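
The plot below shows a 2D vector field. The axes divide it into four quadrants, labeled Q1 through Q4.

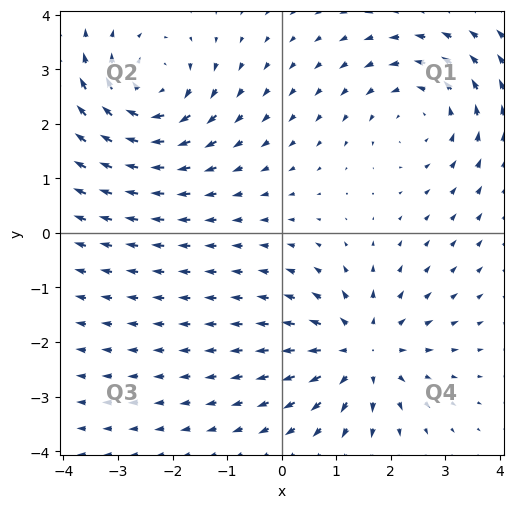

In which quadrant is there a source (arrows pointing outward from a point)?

Q4

The source sits at approximately (1.5, -2.2), which lies in quadrant Q4. The divergence there is about +5, positive as expected for a source.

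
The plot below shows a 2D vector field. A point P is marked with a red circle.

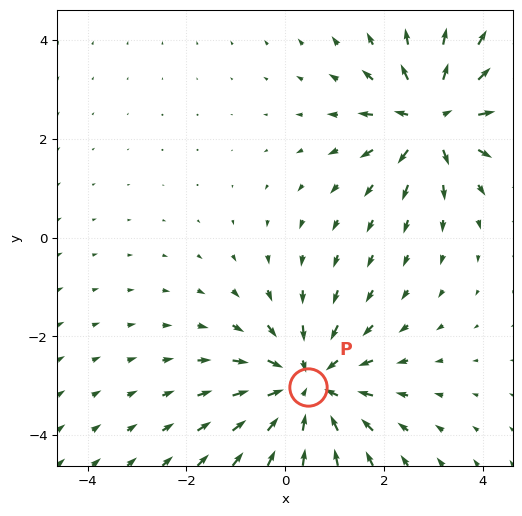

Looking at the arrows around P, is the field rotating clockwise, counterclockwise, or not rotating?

not rotating

Near P at (0.5, -3.0) the arrows show no circulation. The curl there is ≈0.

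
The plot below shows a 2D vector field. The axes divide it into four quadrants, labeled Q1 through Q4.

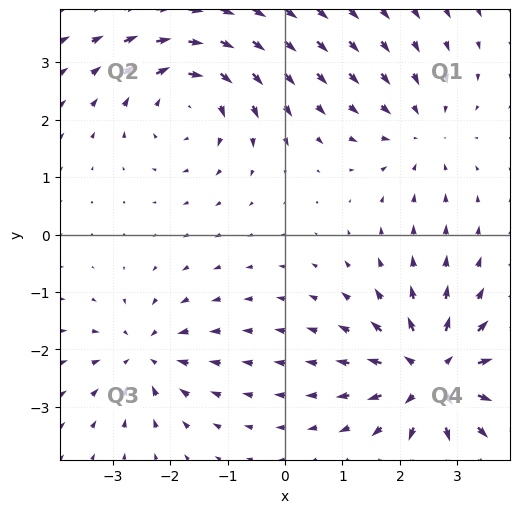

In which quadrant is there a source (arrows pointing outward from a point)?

The source sits at approximately (2.6, -2.5), which lies in quadrant Q4. The divergence there is about +6, positive as expected for a source.

Q4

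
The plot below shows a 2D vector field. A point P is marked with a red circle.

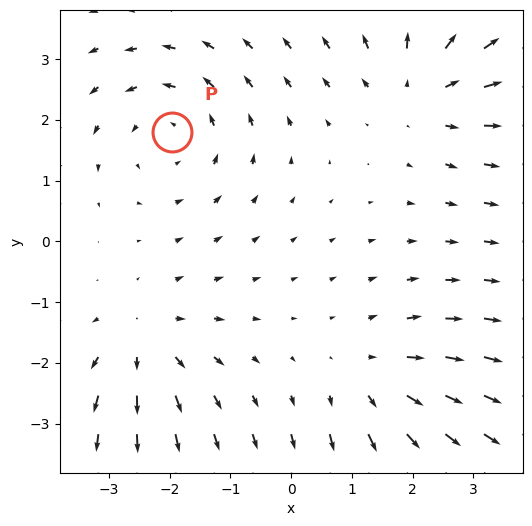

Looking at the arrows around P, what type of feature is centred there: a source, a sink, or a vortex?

At P (-2.0, 1.8) the arrows circulate counterclockwise. Divergence ≈0, curl about +4 — near-zero divergence with nonzero curl is a vortex.

vortex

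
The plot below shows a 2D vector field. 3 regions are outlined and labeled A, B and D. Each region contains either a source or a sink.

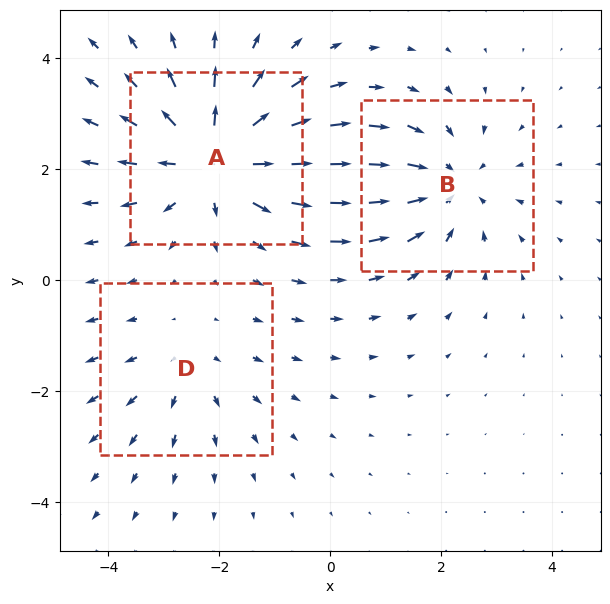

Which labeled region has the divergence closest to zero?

D

Divergence at each region's feature centre — A: about +4, B: about -3, D: about +2. Region D is closest to zero.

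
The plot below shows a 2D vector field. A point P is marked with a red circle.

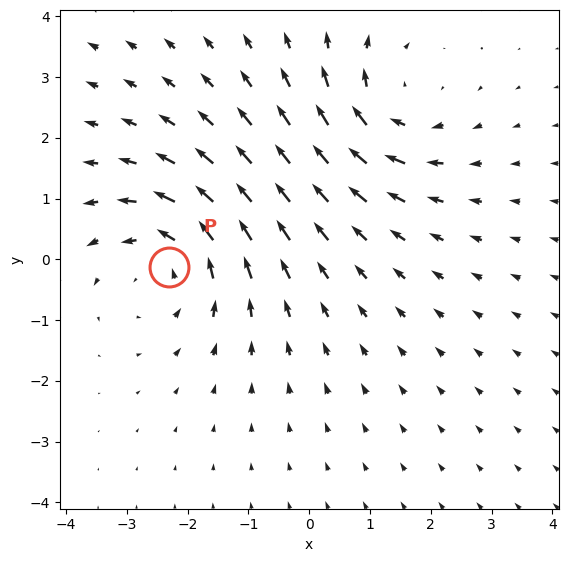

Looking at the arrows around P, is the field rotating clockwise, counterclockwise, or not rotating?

Near P at (-2.3, -0.1) the arrows circulate counterclockwise. The curl (z-component) there is about +4; positive curl means counterclockwise rotation.

counterclockwise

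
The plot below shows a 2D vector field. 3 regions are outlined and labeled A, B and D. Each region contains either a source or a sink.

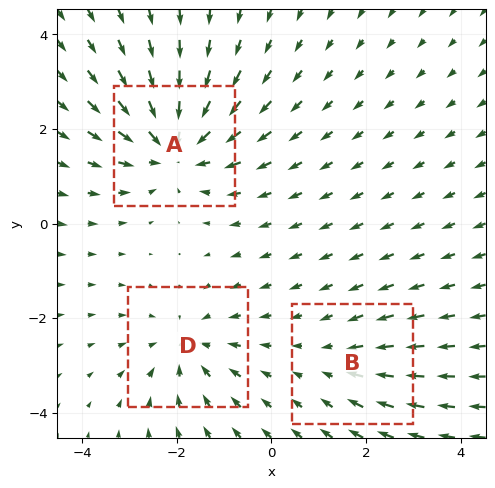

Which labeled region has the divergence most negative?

Divergence at each region's feature centre — A: about -4, B: about -2, D: about -3. Region A is most negative.

A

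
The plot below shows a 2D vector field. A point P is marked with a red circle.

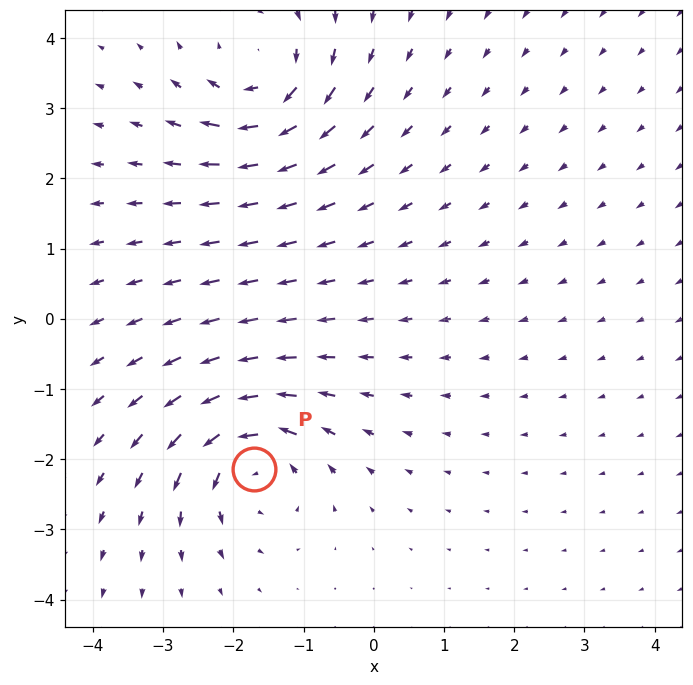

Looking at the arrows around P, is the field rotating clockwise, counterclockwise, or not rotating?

counterclockwise

Near P at (-1.7, -2.1) the arrows circulate counterclockwise. The curl (z-component) there is about +6; positive curl means counterclockwise rotation.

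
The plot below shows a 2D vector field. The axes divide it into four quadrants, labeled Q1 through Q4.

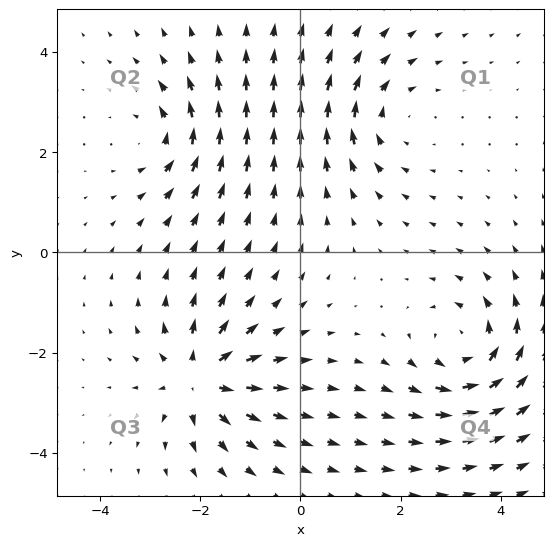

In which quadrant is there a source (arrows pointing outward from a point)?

Q3

The source sits at approximately (-2.0, -2.5), which lies in quadrant Q3. The divergence there is about +5, positive as expected for a source.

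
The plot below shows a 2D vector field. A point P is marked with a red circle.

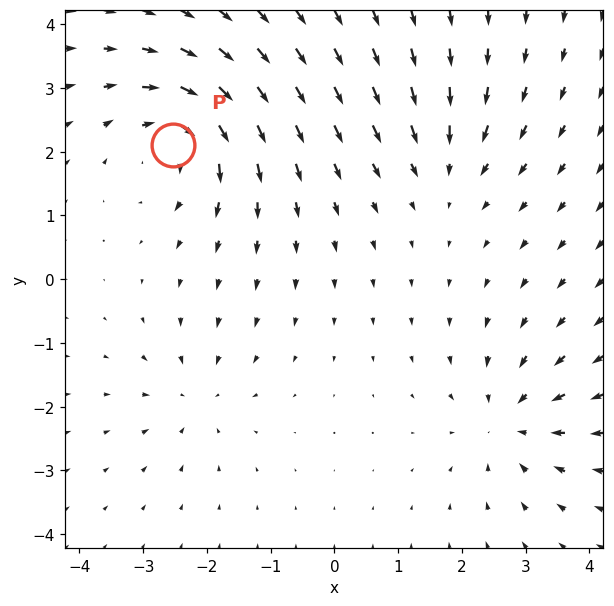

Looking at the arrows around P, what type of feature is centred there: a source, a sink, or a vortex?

vortex

At P (-2.5, 2.1) the arrows circulate clockwise. Divergence ≈0, curl about -5 — near-zero divergence with nonzero curl is a vortex.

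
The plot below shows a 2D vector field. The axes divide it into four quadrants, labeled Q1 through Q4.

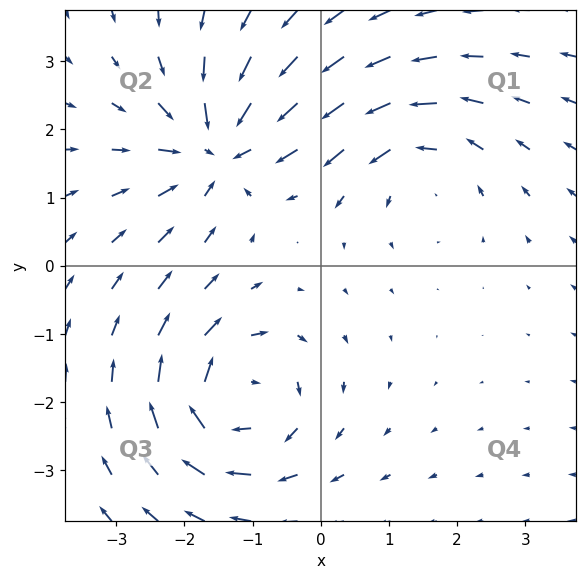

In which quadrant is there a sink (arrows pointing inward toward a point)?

Q2

The sink sits at approximately (-1.5, 1.7), which lies in quadrant Q2. The divergence there is about -5, negative as expected for a sink.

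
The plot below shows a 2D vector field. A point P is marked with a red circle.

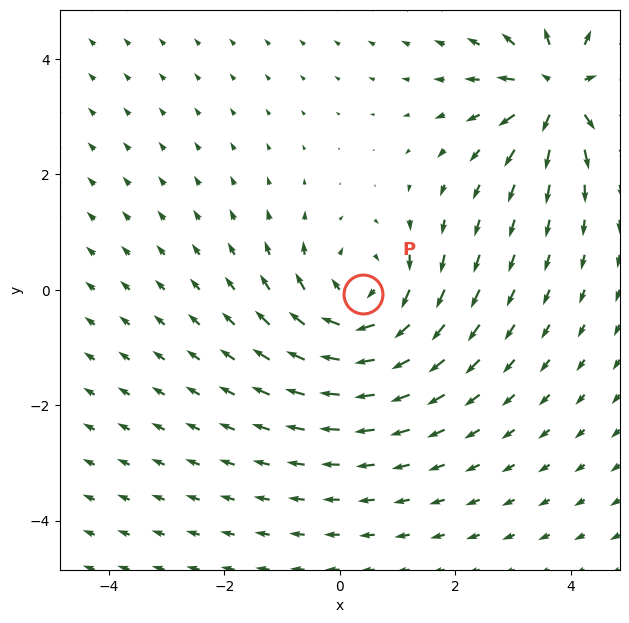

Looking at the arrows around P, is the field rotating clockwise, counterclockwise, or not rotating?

clockwise

Near P at (0.4, -0.1) the arrows circulate clockwise. The curl (z-component) there is about -3; negative curl means clockwise rotation.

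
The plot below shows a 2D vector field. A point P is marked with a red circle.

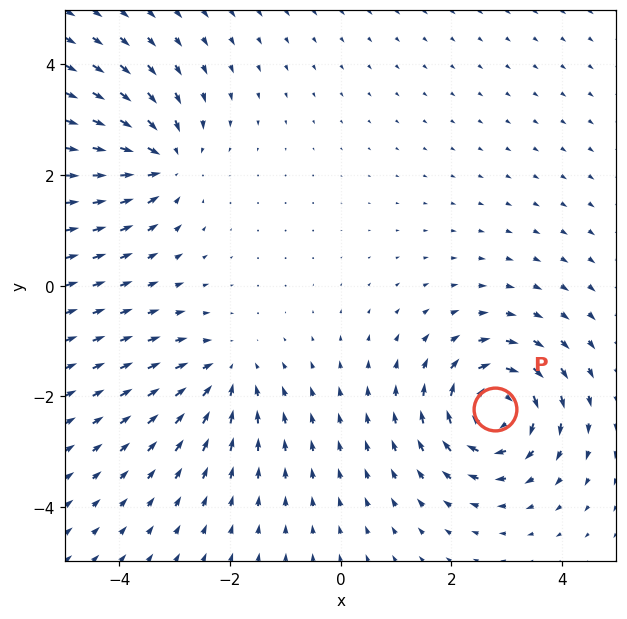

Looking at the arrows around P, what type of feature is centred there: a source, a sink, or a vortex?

vortex

At P (2.8, -2.2) the arrows circulate clockwise. Divergence ≈0, curl about -6 — near-zero divergence with nonzero curl is a vortex.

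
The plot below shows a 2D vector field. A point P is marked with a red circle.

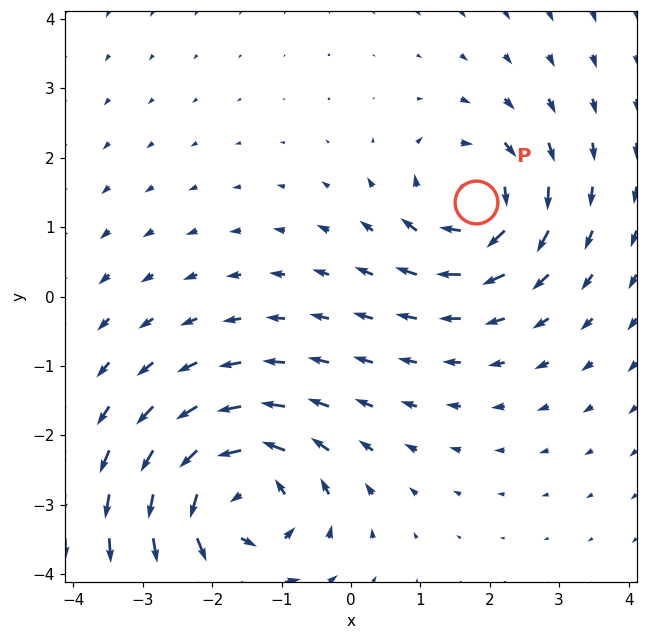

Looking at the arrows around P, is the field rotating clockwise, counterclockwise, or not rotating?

clockwise

Near P at (1.8, 1.4) the arrows circulate clockwise. The curl (z-component) there is about -4; negative curl means clockwise rotation.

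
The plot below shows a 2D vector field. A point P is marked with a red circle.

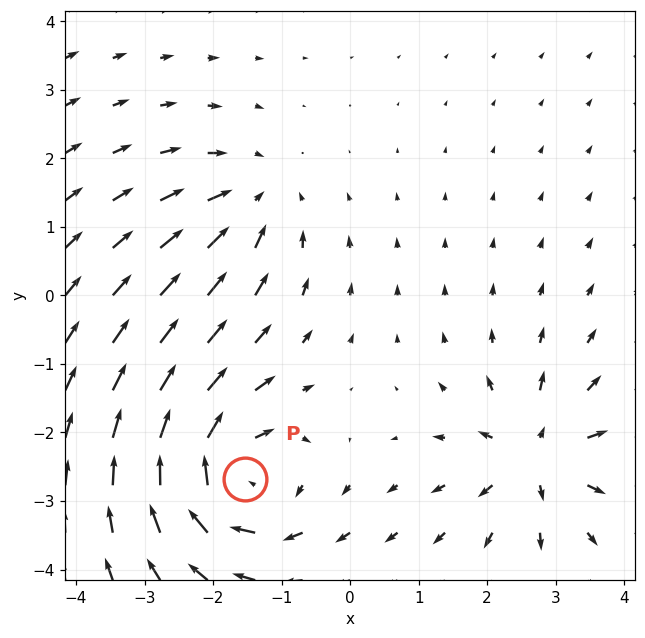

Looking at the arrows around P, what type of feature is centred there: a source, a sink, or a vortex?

At P (-1.5, -2.7) the arrows circulate clockwise. Divergence ≈0, curl about -5 — near-zero divergence with nonzero curl is a vortex.

vortex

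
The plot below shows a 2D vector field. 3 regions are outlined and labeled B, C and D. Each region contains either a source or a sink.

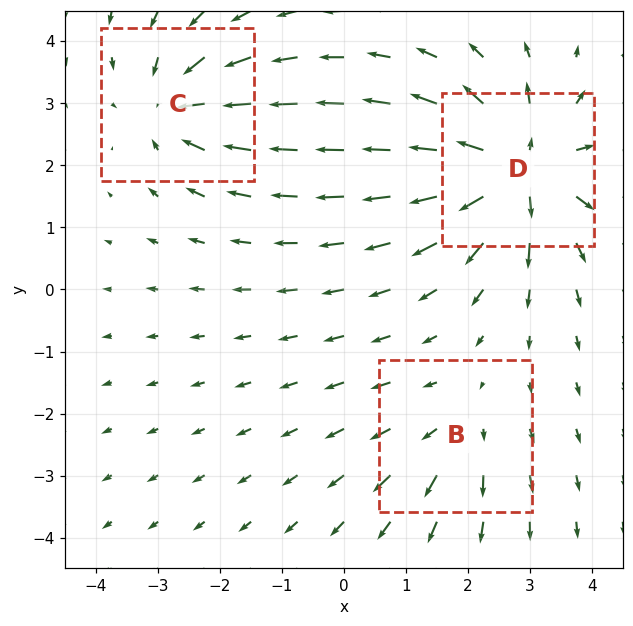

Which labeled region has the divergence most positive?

D

Divergence at each region's feature centre — B: about +2, C: about -4, D: about +6. Region D is most positive.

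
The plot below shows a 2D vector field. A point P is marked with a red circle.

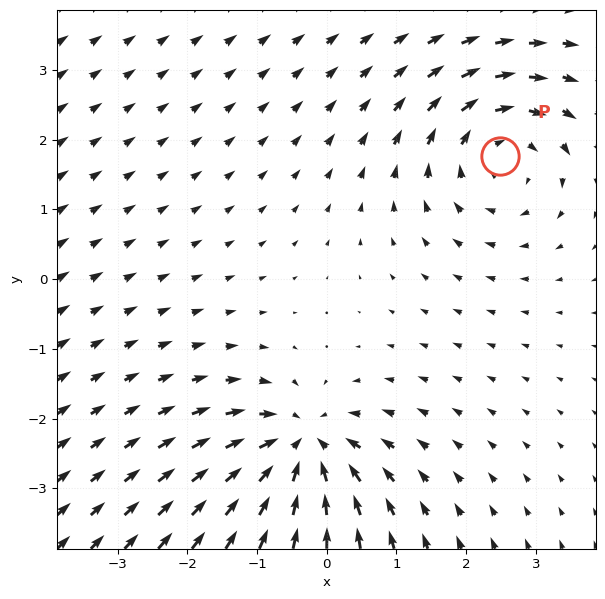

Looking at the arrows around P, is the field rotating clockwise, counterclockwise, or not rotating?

clockwise

Near P at (2.5, 1.8) the arrows circulate clockwise. The curl (z-component) there is about -3; negative curl means clockwise rotation.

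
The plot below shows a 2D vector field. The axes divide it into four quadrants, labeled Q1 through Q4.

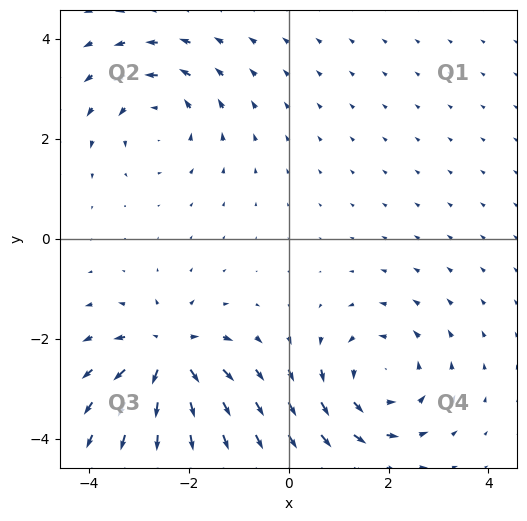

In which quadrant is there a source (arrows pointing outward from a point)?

The source sits at approximately (-2.4, -2.3), which lies in quadrant Q3. The divergence there is about +7, positive as expected for a source.

Q3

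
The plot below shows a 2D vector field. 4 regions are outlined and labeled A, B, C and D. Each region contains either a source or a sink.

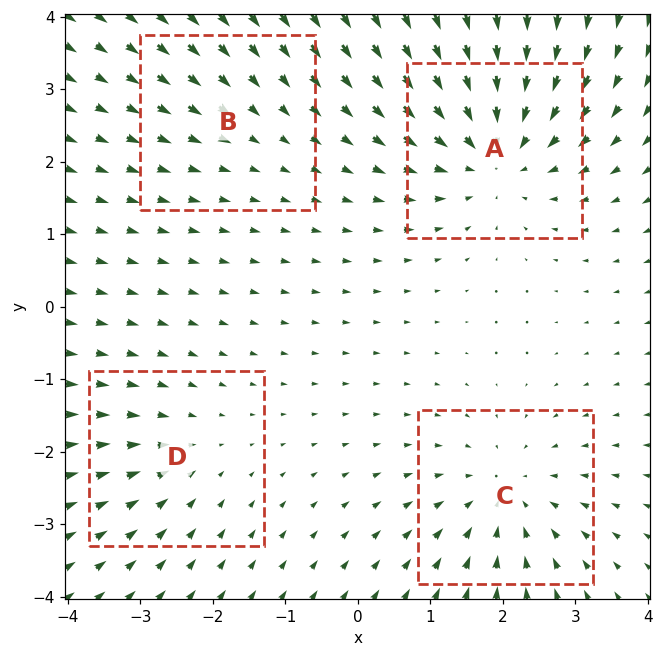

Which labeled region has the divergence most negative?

A

Divergence at each region's feature centre — A: about -6, B: about -2, C: about -5, D: about -3. Region A is most negative.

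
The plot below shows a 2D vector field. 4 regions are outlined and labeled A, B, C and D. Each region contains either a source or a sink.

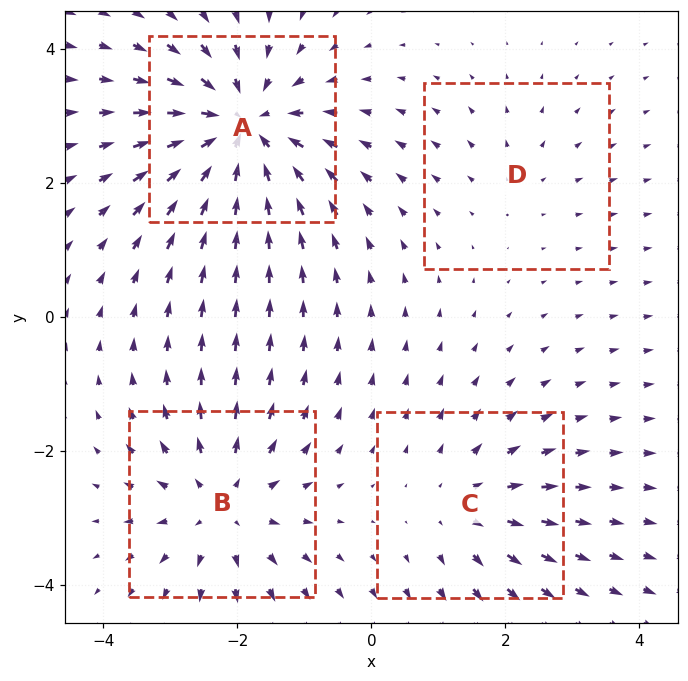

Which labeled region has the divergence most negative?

A

Divergence at each region's feature centre — A: about -7, B: about +5, C: about +3, D: about +2. Region A is most negative.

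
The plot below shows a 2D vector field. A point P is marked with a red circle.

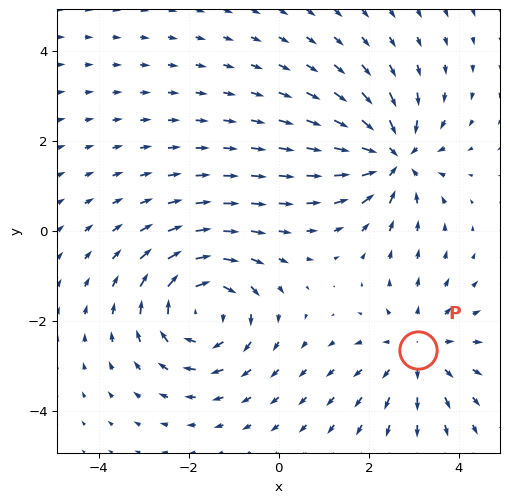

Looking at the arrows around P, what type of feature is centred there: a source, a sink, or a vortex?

source

At P (3.1, -2.6) the arrows spread outward. Divergence about +3, curl ≈0 — positive divergence with near-zero curl is a source.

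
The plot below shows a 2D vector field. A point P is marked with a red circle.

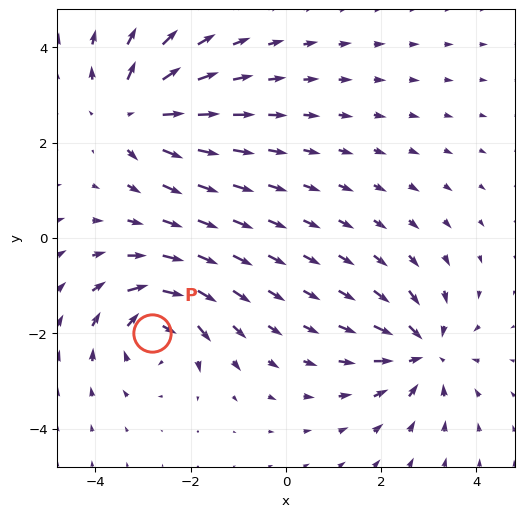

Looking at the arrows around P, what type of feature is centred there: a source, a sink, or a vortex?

At P (-2.8, -2.0) the arrows circulate clockwise. Divergence ≈0, curl about -6 — near-zero divergence with nonzero curl is a vortex.

vortex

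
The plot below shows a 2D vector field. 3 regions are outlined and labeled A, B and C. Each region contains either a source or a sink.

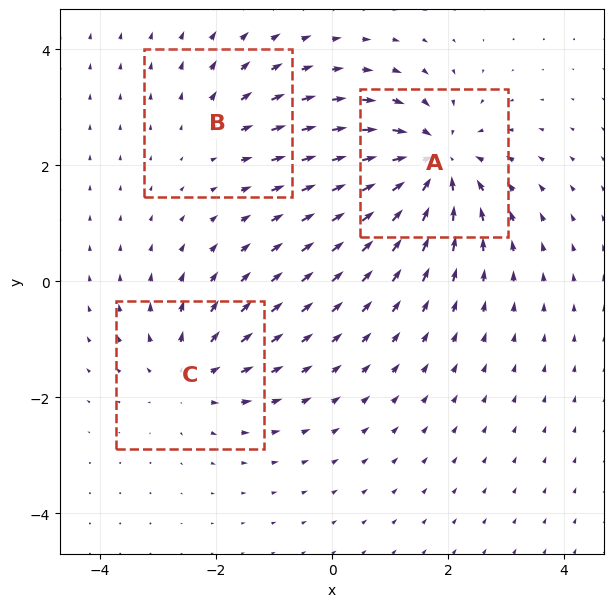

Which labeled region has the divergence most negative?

A

Divergence at each region's feature centre — A: about -5, B: about +2, C: about +3. Region A is most negative.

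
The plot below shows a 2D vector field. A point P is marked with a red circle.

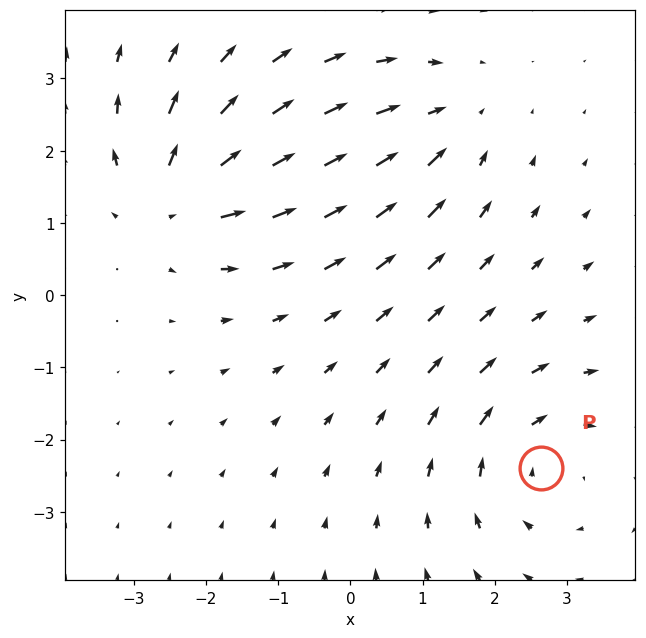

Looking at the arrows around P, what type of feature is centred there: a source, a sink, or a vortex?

vortex

At P (2.6, -2.4) the arrows circulate clockwise. Divergence ≈0, curl about -3 — near-zero divergence with nonzero curl is a vortex.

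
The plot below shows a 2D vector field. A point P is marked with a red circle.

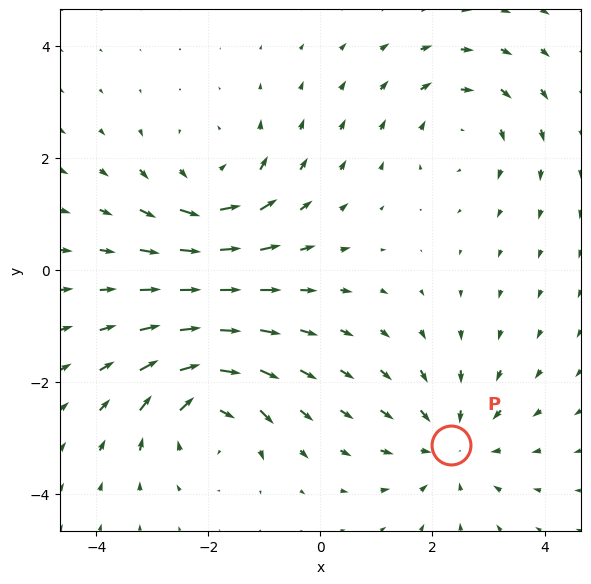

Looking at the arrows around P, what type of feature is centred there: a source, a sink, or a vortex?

sink

At P (2.3, -3.1) the arrows converge inward. Divergence about -4, curl ≈0 — negative divergence with near-zero curl is a sink.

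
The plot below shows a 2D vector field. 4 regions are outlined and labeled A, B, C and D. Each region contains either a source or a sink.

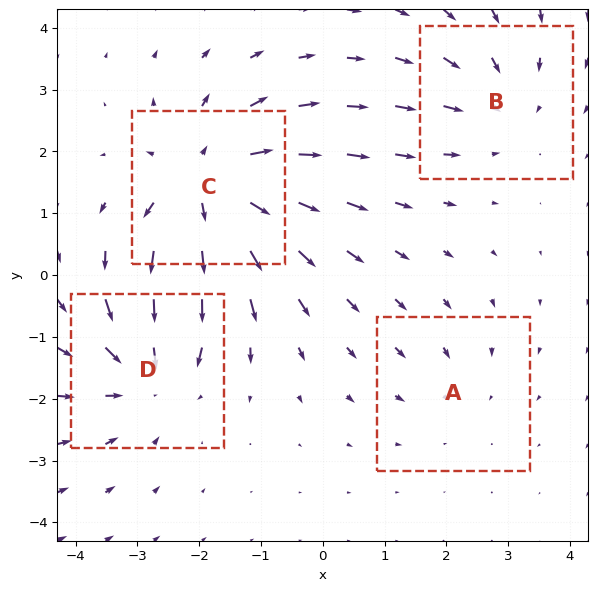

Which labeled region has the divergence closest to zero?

Divergence at each region's feature centre — A: about -2, B: about -3, C: about +6, D: about -4. Region A is closest to zero.

A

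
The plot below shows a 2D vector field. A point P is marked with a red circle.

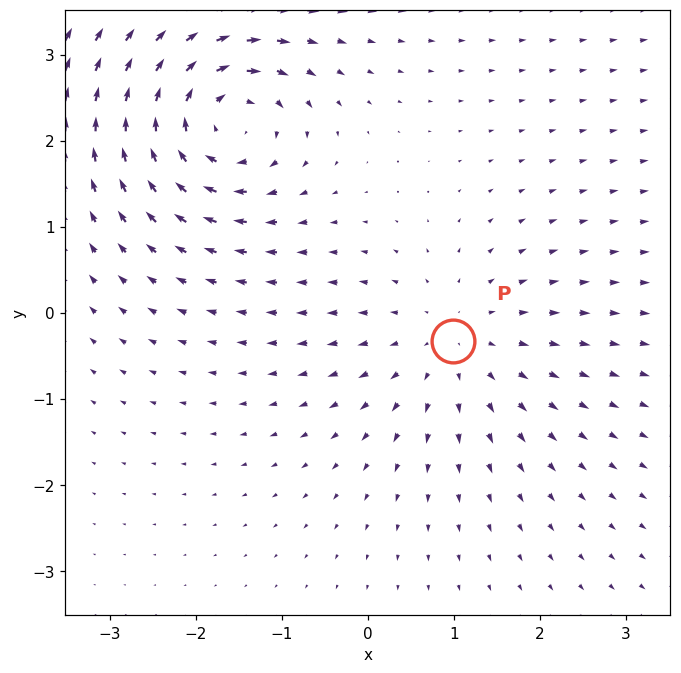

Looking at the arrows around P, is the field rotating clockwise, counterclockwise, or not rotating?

Near P at (1.0, -0.3) the arrows show no circulation. The curl there is ≈0.

not rotating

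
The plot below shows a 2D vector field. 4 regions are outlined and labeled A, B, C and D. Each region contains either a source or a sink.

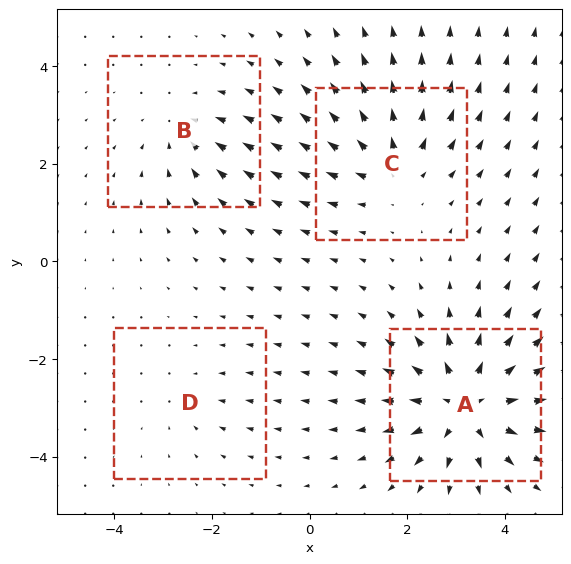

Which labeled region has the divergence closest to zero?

D

Divergence at each region's feature centre — A: about +7, B: about -3, C: about +4, D: about -2. Region D is closest to zero.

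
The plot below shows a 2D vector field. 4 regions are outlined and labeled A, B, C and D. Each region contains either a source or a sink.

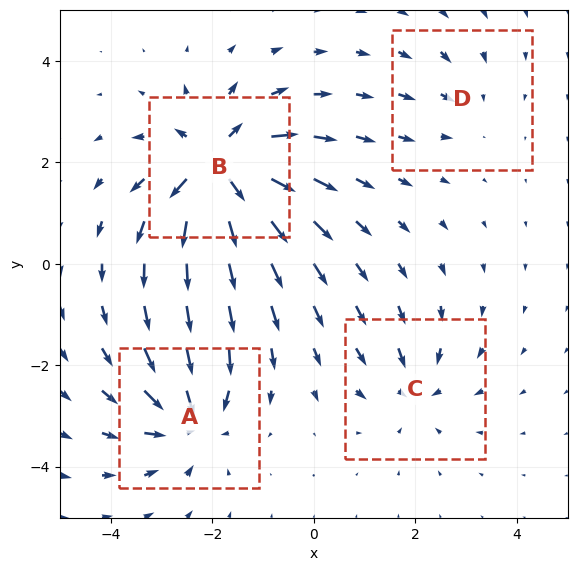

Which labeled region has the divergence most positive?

B

Divergence at each region's feature centre — A: about -6, B: about +9, C: about -4, D: about -2. Region B is most positive.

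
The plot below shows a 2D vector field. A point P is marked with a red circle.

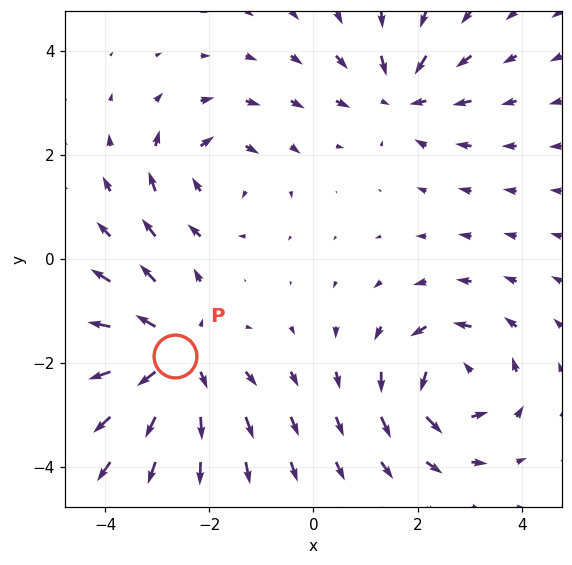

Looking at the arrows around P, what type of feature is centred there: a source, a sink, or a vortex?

At P (-2.7, -1.9) the arrows spread outward. Divergence about +4, curl ≈0 — positive divergence with near-zero curl is a source.

source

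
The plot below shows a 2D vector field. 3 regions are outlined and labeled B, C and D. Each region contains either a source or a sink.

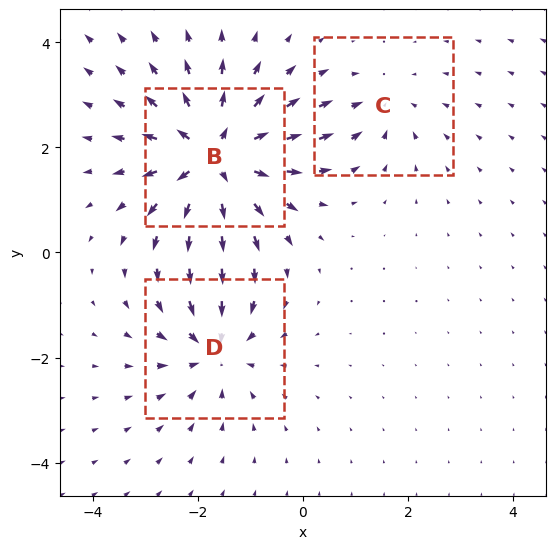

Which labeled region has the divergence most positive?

Divergence at each region's feature centre — B: about +6, C: about -2, D: about -4. Region B is most positive.

B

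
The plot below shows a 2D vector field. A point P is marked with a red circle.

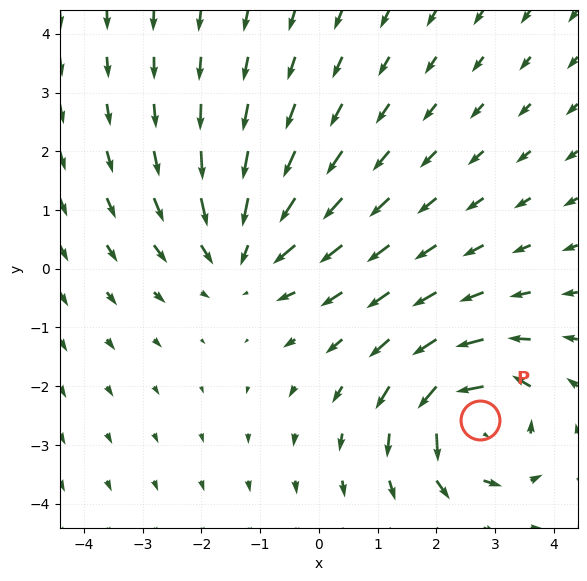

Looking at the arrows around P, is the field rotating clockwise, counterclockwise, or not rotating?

counterclockwise

Near P at (2.7, -2.6) the arrows circulate counterclockwise. The curl (z-component) there is about +6; positive curl means counterclockwise rotation.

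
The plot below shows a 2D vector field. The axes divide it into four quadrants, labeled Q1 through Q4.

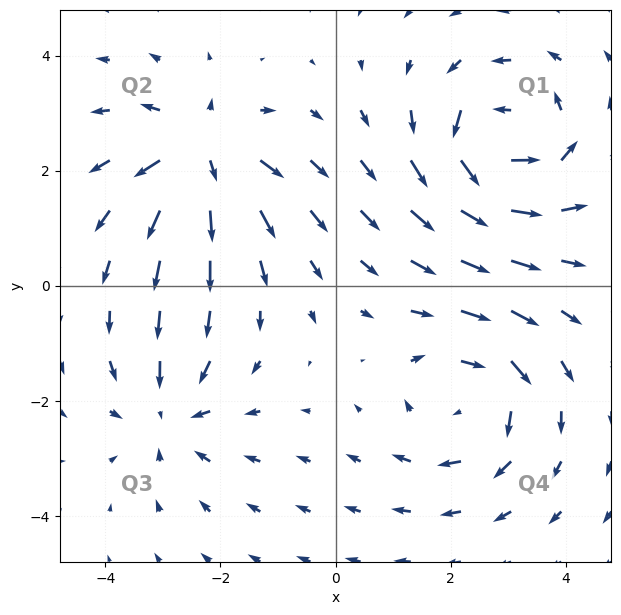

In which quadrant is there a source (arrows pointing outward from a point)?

The source sits at approximately (-2.3, 2.3), which lies in quadrant Q2. The divergence there is about +5, positive as expected for a source.

Q2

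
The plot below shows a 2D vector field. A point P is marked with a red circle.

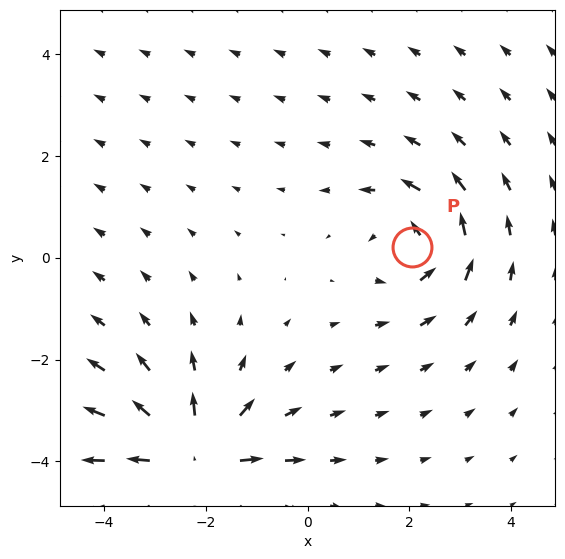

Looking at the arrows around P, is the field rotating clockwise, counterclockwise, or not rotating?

counterclockwise

Near P at (2.0, 0.2) the arrows circulate counterclockwise. The curl (z-component) there is about +3; positive curl means counterclockwise rotation.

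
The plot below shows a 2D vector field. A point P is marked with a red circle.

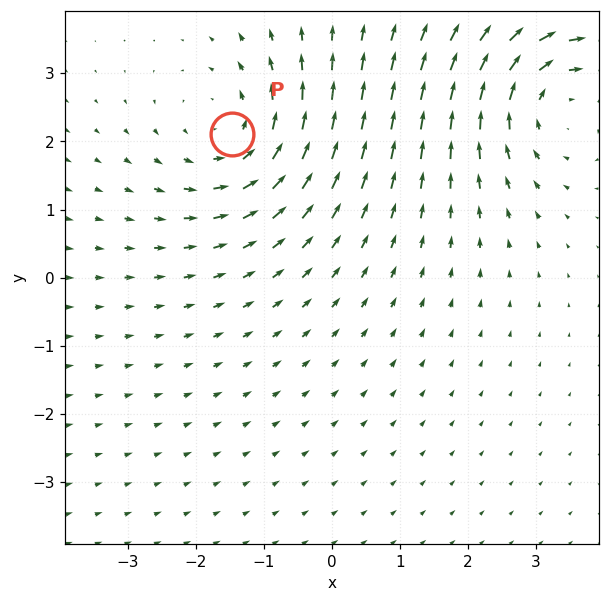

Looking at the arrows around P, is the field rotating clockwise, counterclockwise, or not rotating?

counterclockwise

Near P at (-1.5, 2.1) the arrows circulate counterclockwise. The curl (z-component) there is about +3; positive curl means counterclockwise rotation.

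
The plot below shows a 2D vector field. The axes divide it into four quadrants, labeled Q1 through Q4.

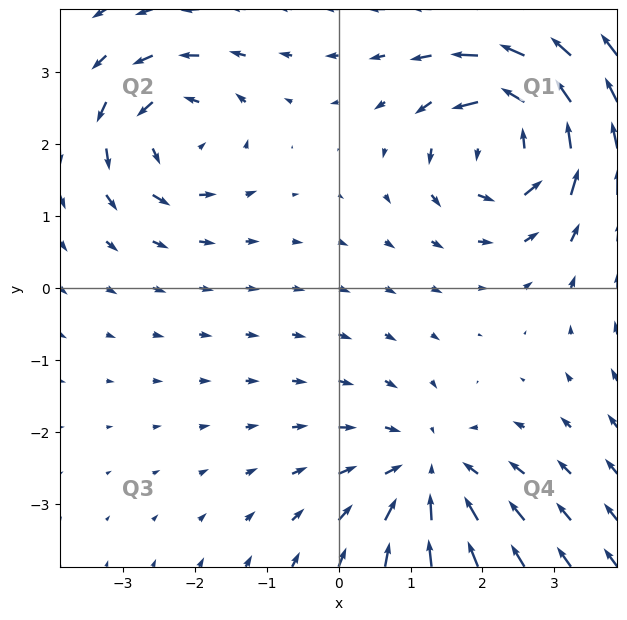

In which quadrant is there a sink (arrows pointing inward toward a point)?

The sink sits at approximately (1.3, -2.6), which lies in quadrant Q4. The divergence there is about -4, negative as expected for a sink.

Q4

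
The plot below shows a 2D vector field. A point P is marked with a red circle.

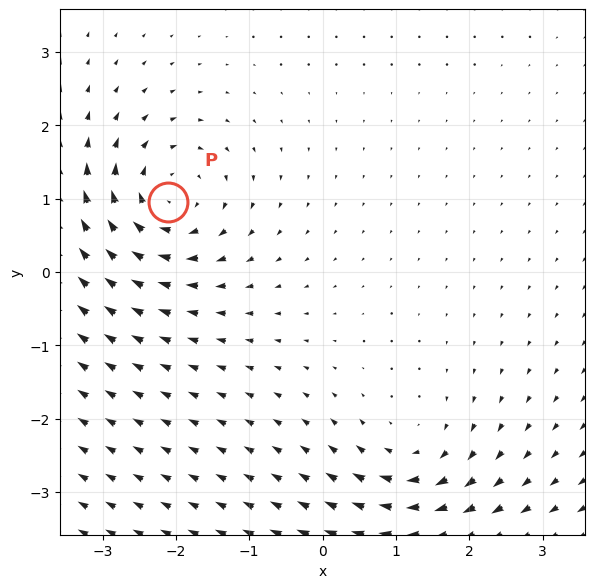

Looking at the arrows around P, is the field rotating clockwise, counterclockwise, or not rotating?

clockwise

Near P at (-2.1, 1.0) the arrows circulate clockwise. The curl (z-component) there is about -5; negative curl means clockwise rotation.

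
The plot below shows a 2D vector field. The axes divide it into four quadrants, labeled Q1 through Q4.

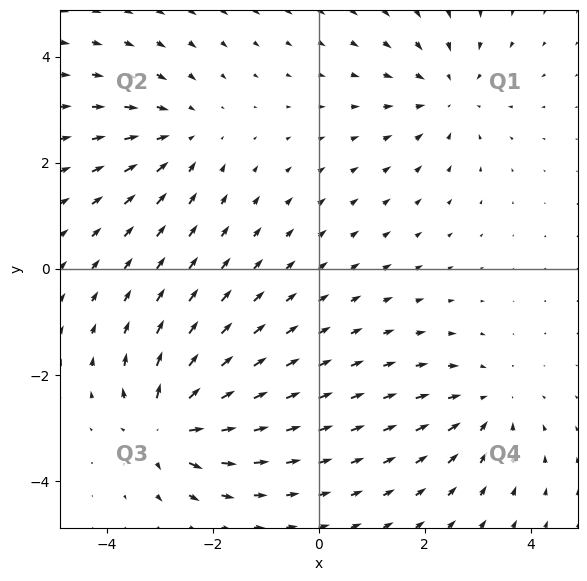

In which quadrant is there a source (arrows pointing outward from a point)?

Q3

The source sits at approximately (-2.9, -3.0), which lies in quadrant Q3. The divergence there is about +6, positive as expected for a source.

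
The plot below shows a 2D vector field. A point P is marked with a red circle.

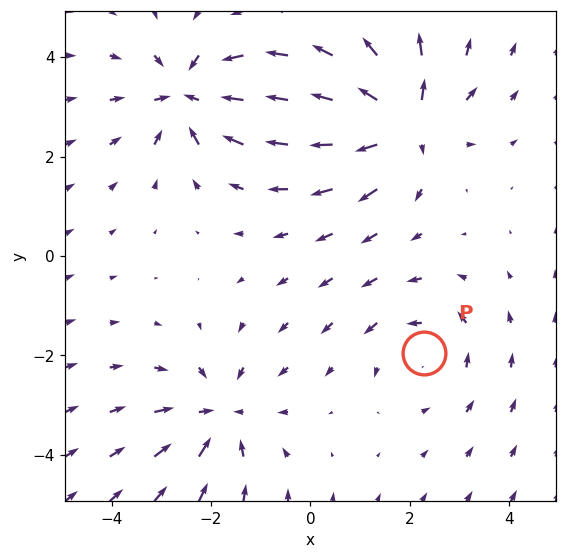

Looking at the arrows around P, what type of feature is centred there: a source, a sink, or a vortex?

vortex

At P (2.3, -2.0) the arrows circulate counterclockwise. Divergence ≈0, curl about +3 — near-zero divergence with nonzero curl is a vortex.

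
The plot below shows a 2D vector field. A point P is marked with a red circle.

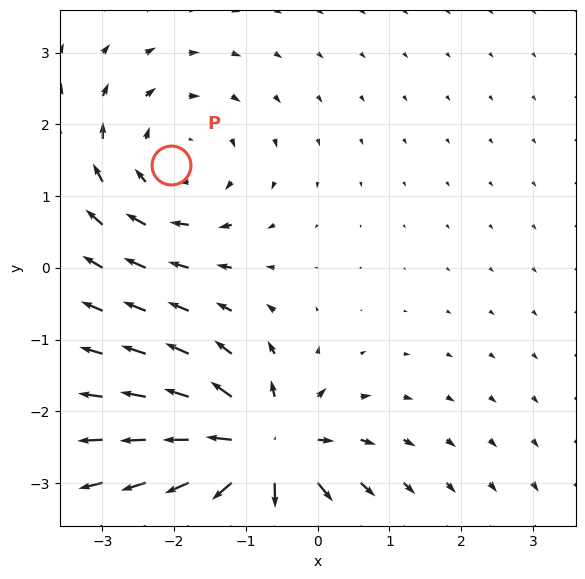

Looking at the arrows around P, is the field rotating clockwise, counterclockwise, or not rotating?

Near P at (-2.0, 1.4) the arrows circulate clockwise. The curl (z-component) there is about -3; negative curl means clockwise rotation.

clockwise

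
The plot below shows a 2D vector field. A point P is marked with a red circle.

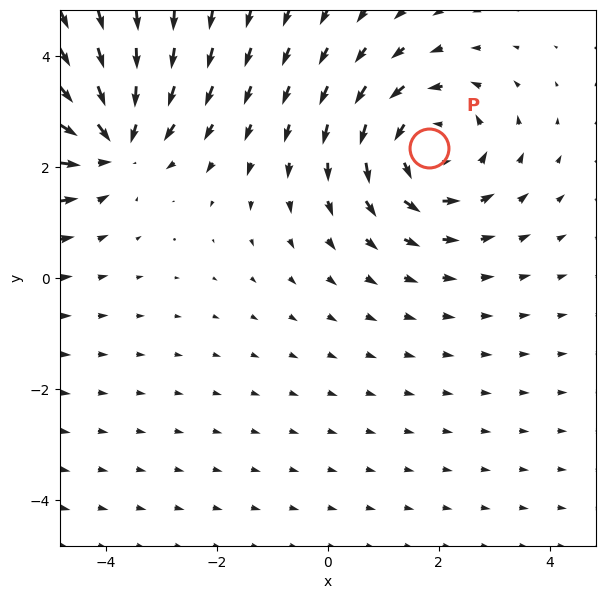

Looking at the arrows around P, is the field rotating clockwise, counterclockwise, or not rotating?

Near P at (1.8, 2.3) the arrows circulate counterclockwise. The curl (z-component) there is about +4; positive curl means counterclockwise rotation.

counterclockwise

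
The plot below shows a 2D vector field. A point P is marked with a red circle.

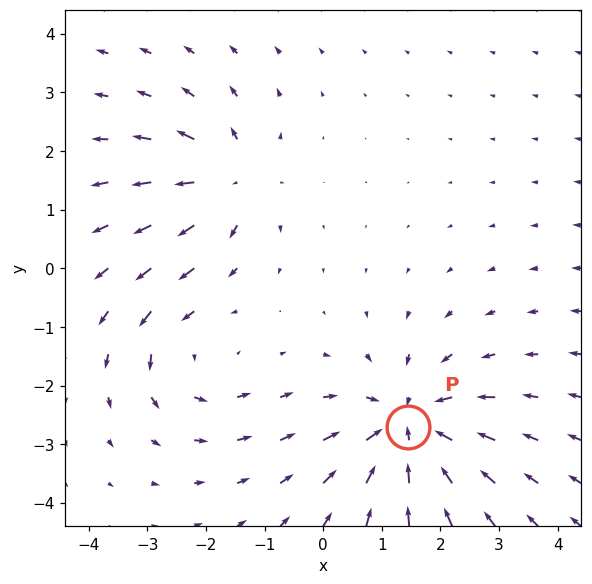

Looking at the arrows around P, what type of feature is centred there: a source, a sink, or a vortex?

At P (1.5, -2.7) the arrows converge inward. Divergence about -5, curl ≈0 — negative divergence with near-zero curl is a sink.

sink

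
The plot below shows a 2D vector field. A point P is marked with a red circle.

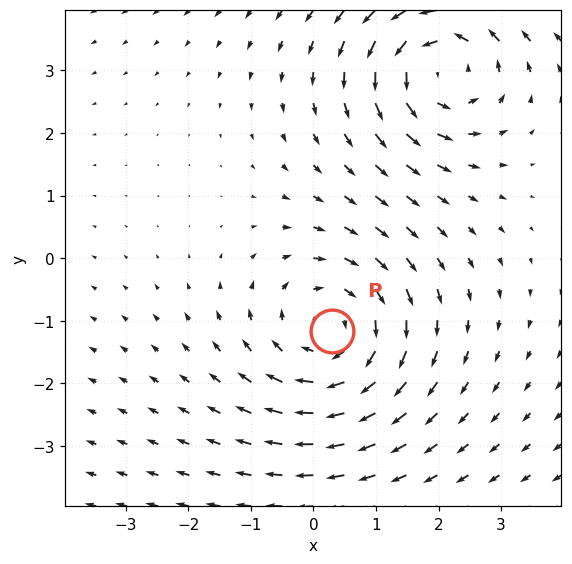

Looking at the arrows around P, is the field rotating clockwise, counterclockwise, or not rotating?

clockwise

Near P at (0.3, -1.2) the arrows circulate clockwise. The curl (z-component) there is about -4; negative curl means clockwise rotation.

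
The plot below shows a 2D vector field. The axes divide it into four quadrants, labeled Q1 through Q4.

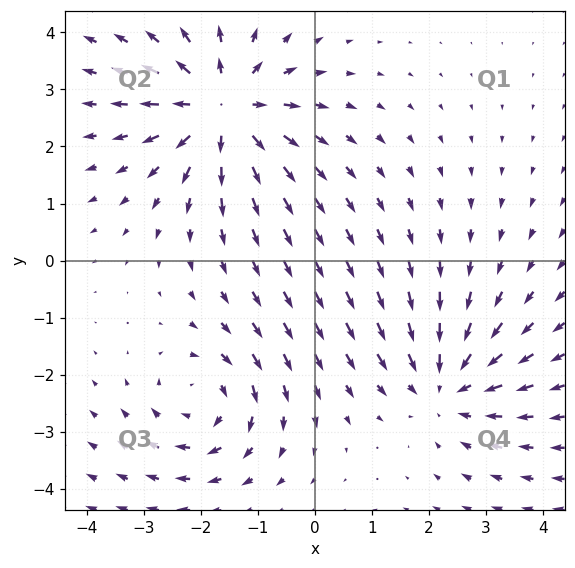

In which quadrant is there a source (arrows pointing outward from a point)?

Q2

The source sits at approximately (-1.6, 2.7), which lies in quadrant Q2. The divergence there is about +5, positive as expected for a source.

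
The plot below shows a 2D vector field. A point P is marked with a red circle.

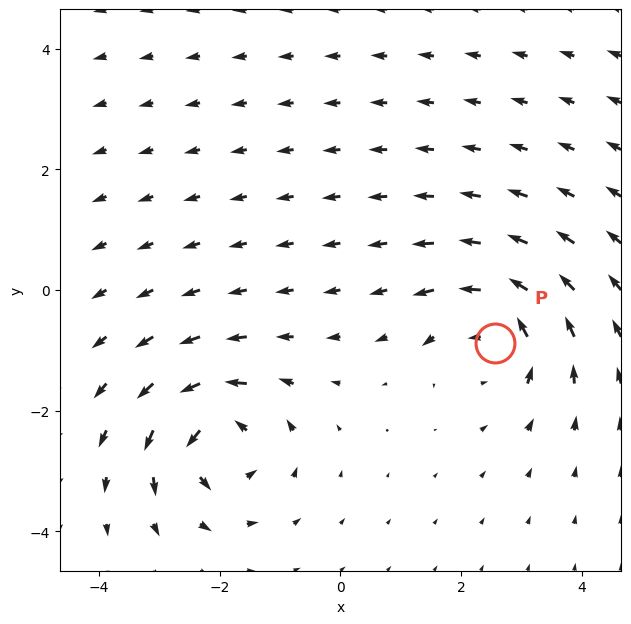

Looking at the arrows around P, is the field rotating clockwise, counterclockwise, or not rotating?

Near P at (2.6, -0.9) the arrows circulate counterclockwise. The curl (z-component) there is about +5; positive curl means counterclockwise rotation.

counterclockwise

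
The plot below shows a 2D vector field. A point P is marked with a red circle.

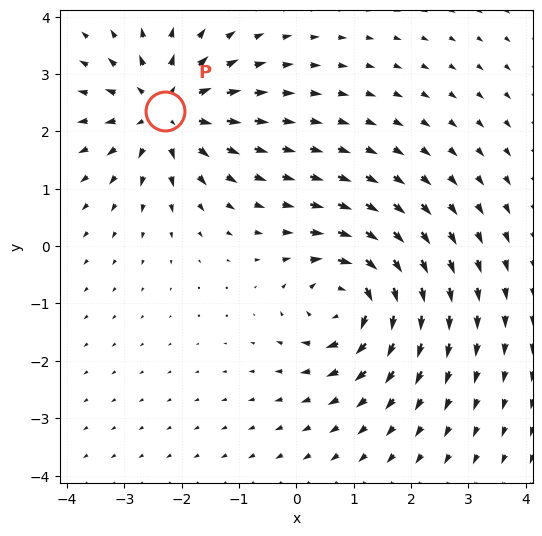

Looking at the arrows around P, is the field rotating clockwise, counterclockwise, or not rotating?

Near P at (-2.3, 2.4) the arrows show no circulation. The curl there is ≈0.

not rotating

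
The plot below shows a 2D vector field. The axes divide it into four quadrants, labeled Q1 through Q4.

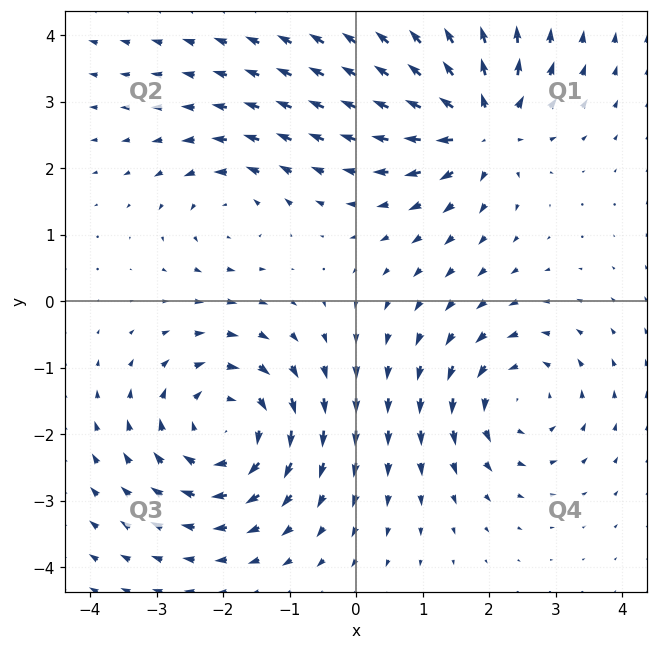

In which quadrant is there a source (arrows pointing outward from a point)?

The source sits at approximately (1.9, 2.7), which lies in quadrant Q1. The divergence there is about +6, positive as expected for a source.

Q1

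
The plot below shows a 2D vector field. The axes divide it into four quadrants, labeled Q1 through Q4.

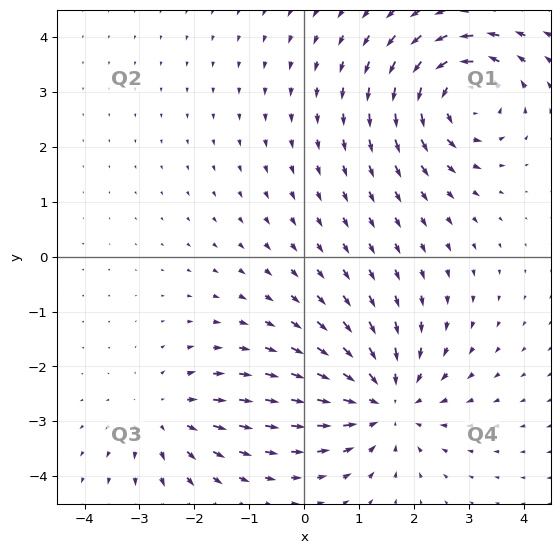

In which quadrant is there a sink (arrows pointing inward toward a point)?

The sink sits at approximately (1.5, -2.7), which lies in quadrant Q4. The divergence there is about -4, negative as expected for a sink.

Q4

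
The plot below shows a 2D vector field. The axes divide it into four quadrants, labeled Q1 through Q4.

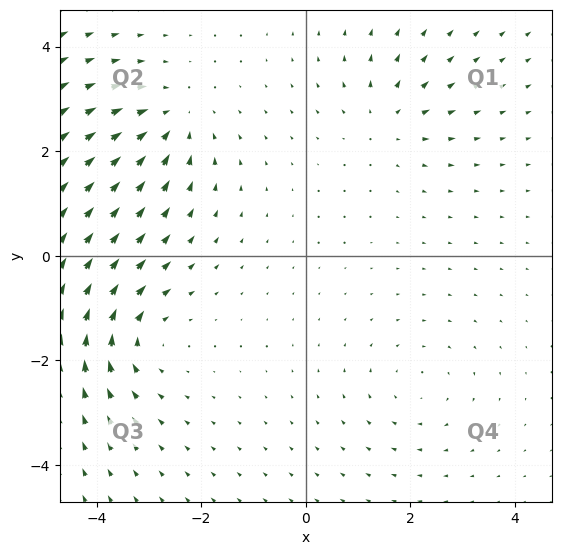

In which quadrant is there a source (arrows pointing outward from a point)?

The source sits at approximately (1.6, 2.6), which lies in quadrant Q1. The divergence there is about +3, positive as expected for a source.

Q1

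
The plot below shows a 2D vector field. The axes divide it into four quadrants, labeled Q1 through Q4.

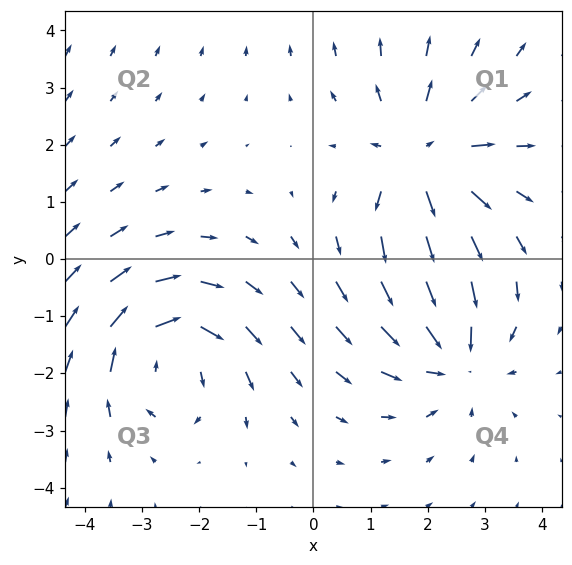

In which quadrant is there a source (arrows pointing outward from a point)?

Q1

The source sits at approximately (1.9, 1.8), which lies in quadrant Q1. The divergence there is about +3, positive as expected for a source.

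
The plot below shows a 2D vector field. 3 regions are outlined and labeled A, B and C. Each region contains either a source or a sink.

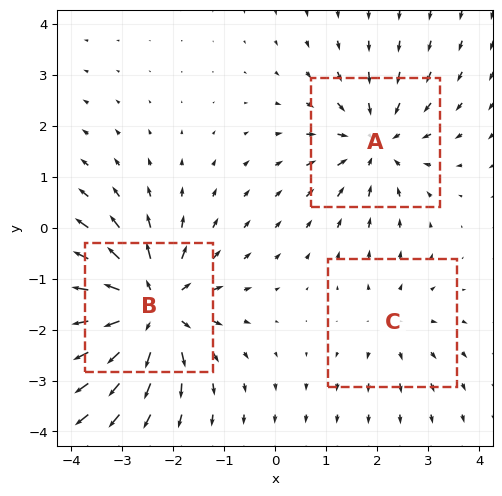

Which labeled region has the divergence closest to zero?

Divergence at each region's feature centre — A: about -3, B: about +5, C: about +2. Region C is closest to zero.

C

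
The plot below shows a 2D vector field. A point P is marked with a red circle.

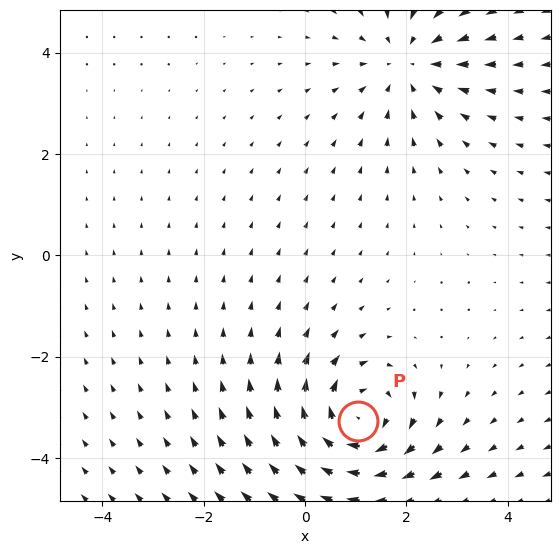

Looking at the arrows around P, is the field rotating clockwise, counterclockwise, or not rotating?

Near P at (1.0, -3.3) the arrows circulate clockwise. The curl (z-component) there is about -4; negative curl means clockwise rotation.

clockwise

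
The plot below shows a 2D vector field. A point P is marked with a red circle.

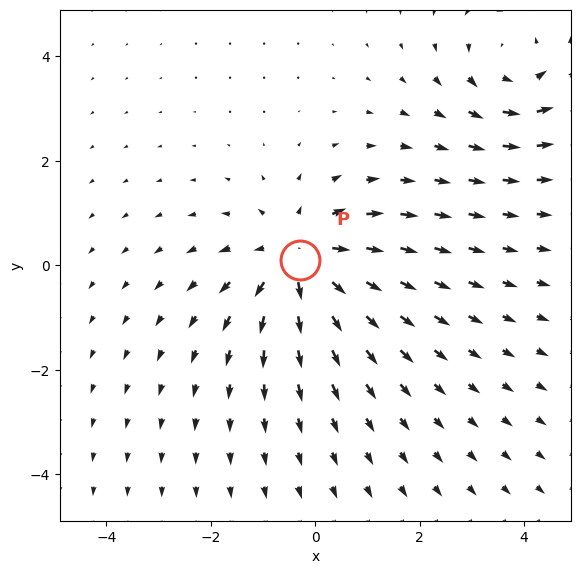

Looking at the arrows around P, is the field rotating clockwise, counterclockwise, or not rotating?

Near P at (-0.3, 0.1) the arrows show no circulation. The curl there is ≈0.

not rotating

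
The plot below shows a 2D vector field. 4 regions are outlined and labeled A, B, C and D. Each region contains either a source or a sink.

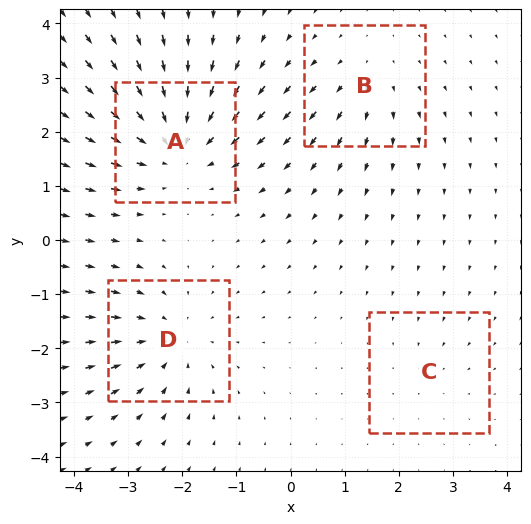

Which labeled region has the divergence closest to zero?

Divergence at each region's feature centre — A: about -6, B: about +3, C: about -2, D: about -4. Region C is closest to zero.

C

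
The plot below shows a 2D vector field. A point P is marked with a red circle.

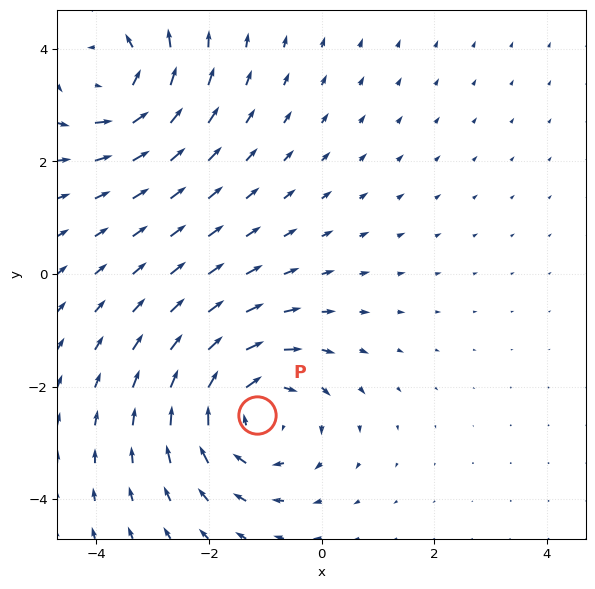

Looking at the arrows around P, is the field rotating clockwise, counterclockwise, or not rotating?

clockwise

Near P at (-1.2, -2.5) the arrows circulate clockwise. The curl (z-component) there is about -3; negative curl means clockwise rotation.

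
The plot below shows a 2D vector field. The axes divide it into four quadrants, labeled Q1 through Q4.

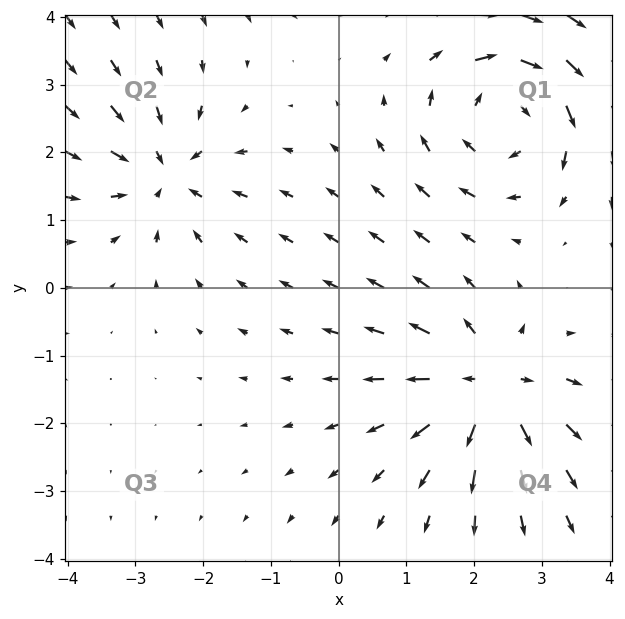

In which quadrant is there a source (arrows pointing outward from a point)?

Q4

The source sits at approximately (2.2, -1.5), which lies in quadrant Q4. The divergence there is about +4, positive as expected for a source.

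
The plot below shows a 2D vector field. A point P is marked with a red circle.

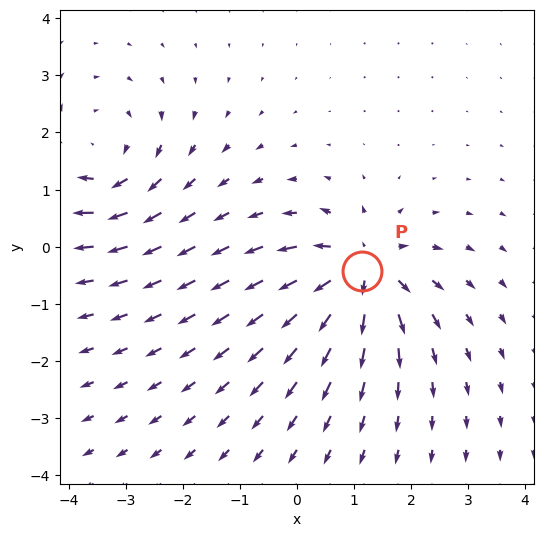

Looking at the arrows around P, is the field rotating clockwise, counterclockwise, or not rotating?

Near P at (1.1, -0.4) the arrows show no circulation. The curl there is ≈0.

not rotating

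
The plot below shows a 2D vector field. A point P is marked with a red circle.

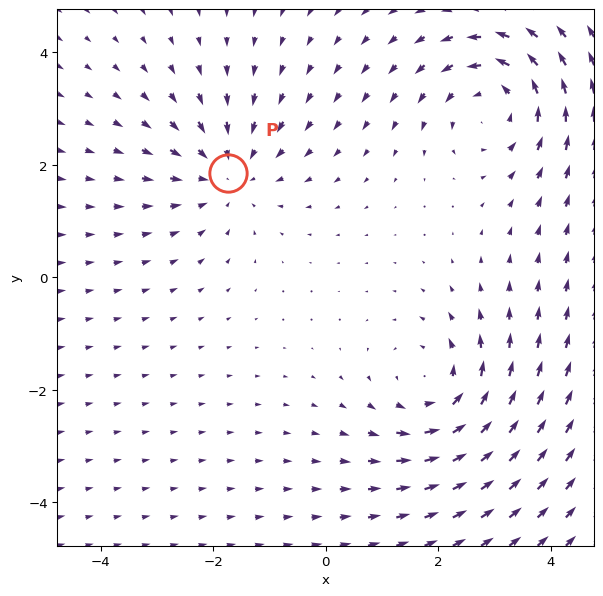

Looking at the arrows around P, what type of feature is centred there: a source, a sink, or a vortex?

sink

At P (-1.7, 1.9) the arrows converge inward. Divergence about -3, curl ≈0 — negative divergence with near-zero curl is a sink.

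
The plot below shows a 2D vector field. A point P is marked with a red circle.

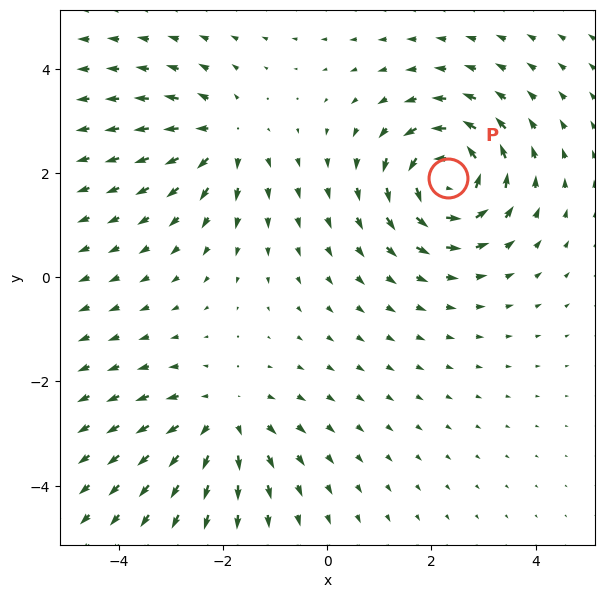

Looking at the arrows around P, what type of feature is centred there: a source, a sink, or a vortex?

vortex

At P (2.3, 1.9) the arrows circulate counterclockwise. Divergence ≈0, curl about +6 — near-zero divergence with nonzero curl is a vortex.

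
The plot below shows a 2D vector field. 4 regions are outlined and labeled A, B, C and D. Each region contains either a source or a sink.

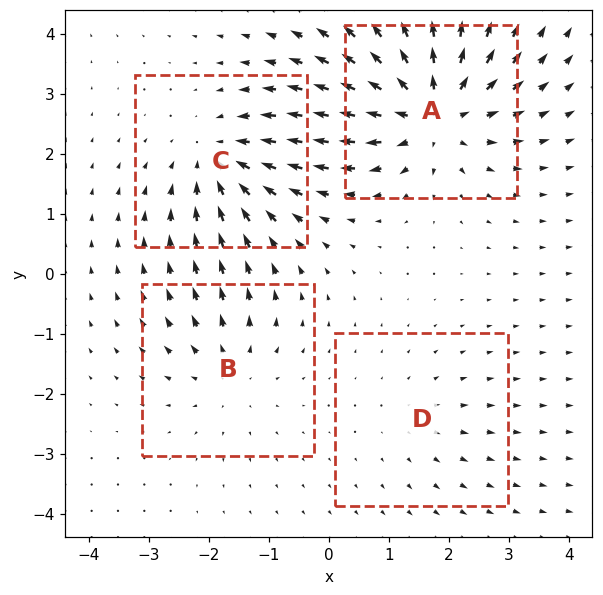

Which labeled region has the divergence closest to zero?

Divergence at each region's feature centre — A: about +7, B: about +3, C: about -5, D: about +2. Region D is closest to zero.

D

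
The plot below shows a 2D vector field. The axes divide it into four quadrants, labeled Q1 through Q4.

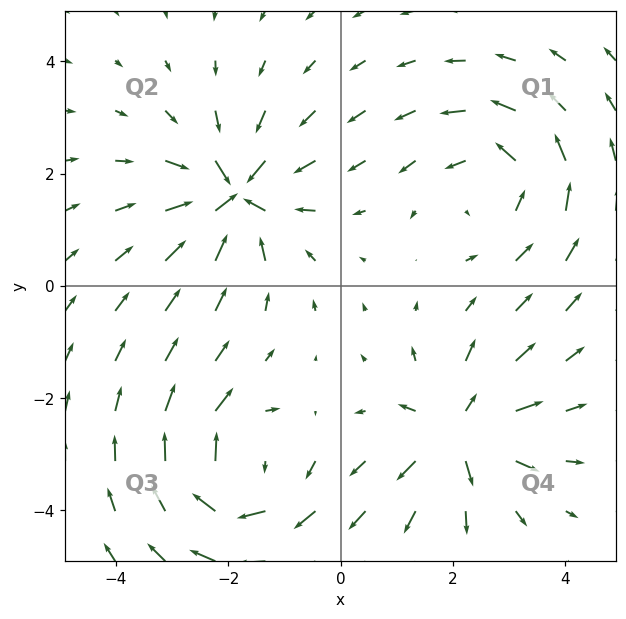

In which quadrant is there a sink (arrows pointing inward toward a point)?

The sink sits at approximately (-1.9, 1.6), which lies in quadrant Q2. The divergence there is about -7, negative as expected for a sink.

Q2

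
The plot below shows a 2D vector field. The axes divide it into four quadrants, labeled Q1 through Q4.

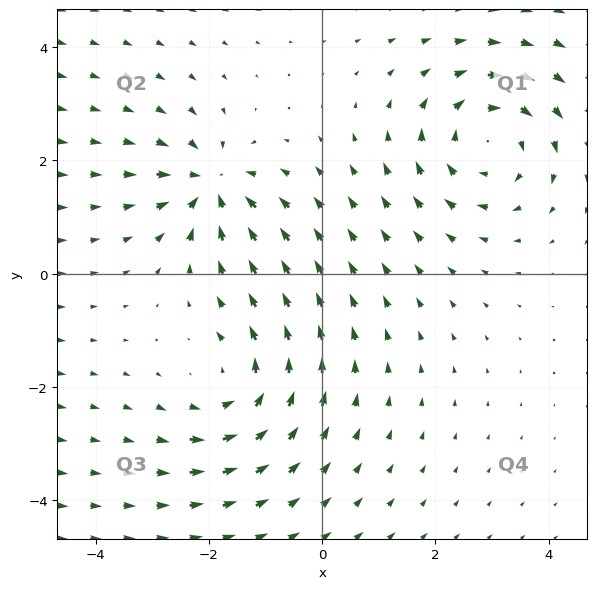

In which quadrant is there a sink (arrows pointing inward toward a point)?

Q2

The sink sits at approximately (-2.0, 1.6), which lies in quadrant Q2. The divergence there is about -4, negative as expected for a sink.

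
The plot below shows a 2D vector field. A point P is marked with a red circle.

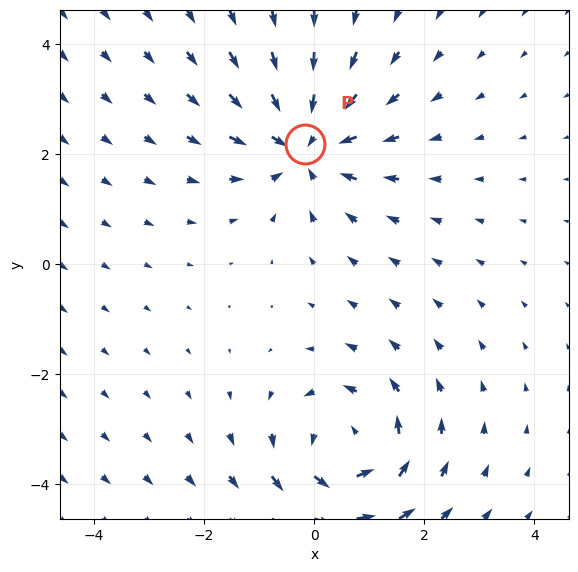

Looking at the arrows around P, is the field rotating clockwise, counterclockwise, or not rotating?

not rotating

Near P at (-0.2, 2.2) the arrows show no circulation. The curl there is ≈0.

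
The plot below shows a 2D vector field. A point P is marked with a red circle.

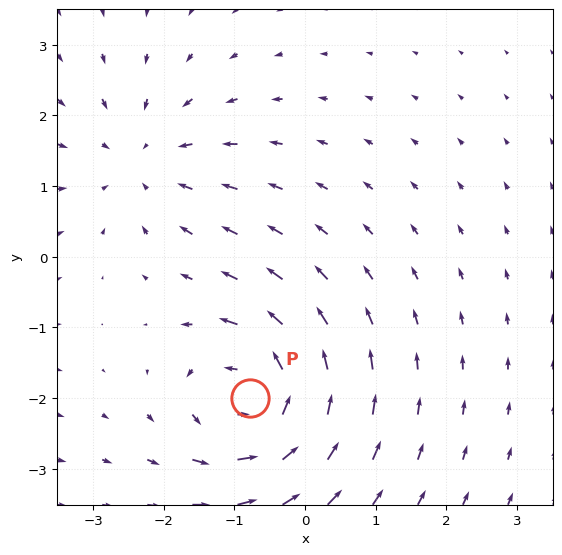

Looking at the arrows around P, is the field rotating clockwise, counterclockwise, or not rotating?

Near P at (-0.8, -2.0) the arrows circulate counterclockwise. The curl (z-component) there is about +7; positive curl means counterclockwise rotation.

counterclockwise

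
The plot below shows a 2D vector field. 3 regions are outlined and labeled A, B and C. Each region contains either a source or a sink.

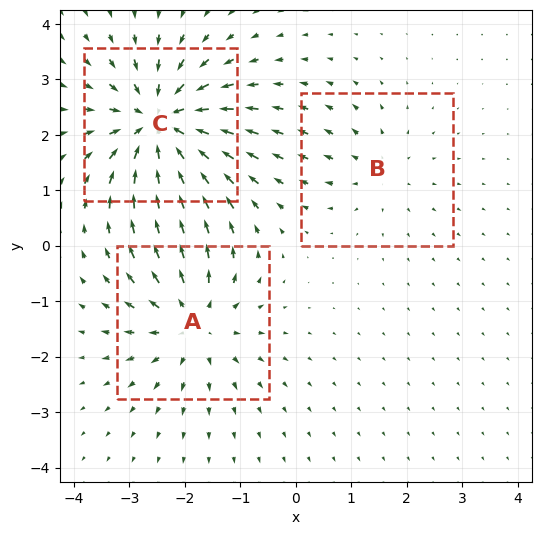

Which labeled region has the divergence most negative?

Divergence at each region's feature centre — A: about +4, B: about +2, C: about -5. Region C is most negative.

C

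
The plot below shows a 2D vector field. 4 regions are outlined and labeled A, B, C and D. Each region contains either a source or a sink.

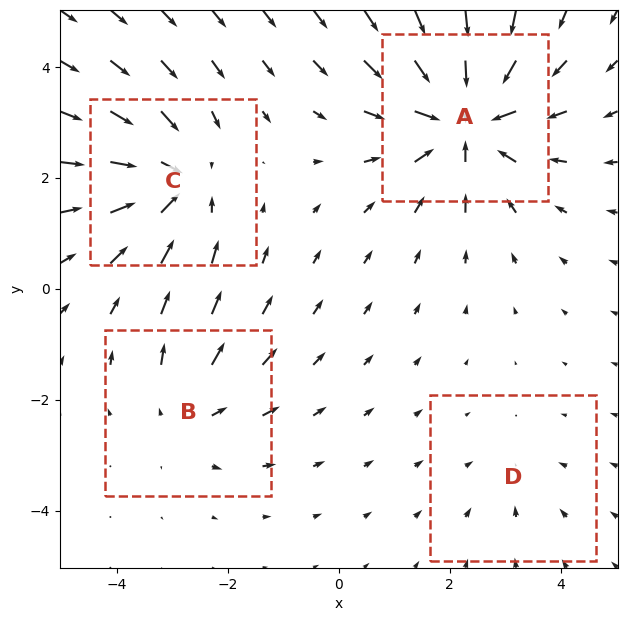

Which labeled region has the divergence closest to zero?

D

Divergence at each region's feature centre — A: about -7, B: about +3, C: about -5, D: about -2. Region D is closest to zero.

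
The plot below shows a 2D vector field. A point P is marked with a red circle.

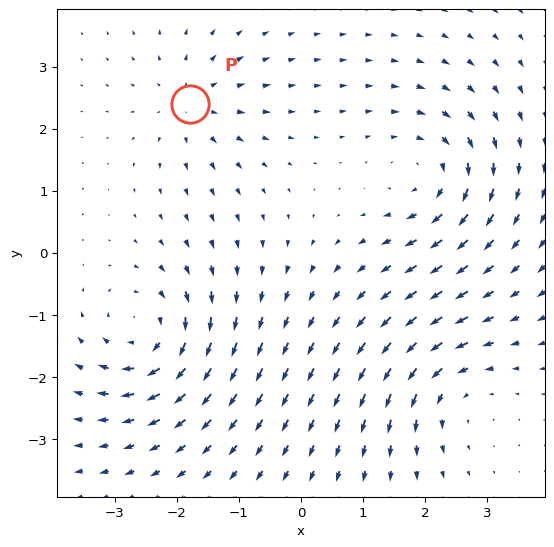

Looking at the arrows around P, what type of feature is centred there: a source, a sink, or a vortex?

At P (-1.8, 2.4) the arrows spread outward. Divergence about +3, curl ≈0 — positive divergence with near-zero curl is a source.

source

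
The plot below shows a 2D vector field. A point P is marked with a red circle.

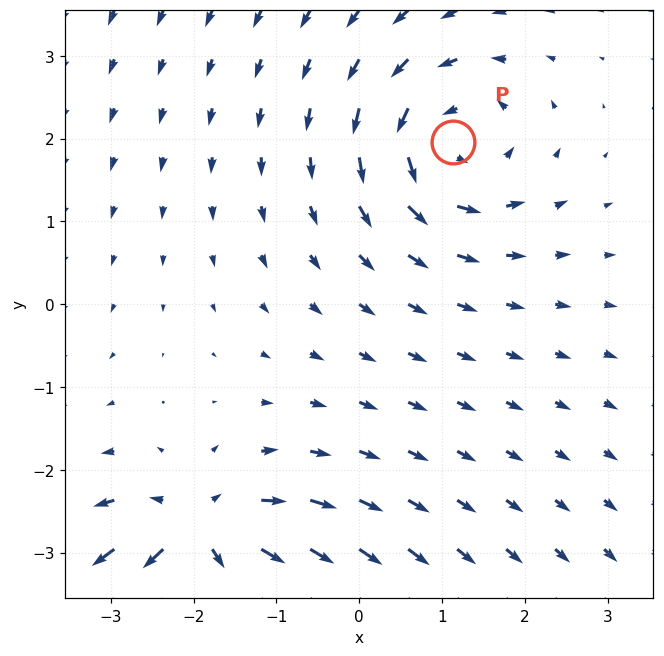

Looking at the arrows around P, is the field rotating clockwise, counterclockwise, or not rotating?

counterclockwise

Near P at (1.1, 2.0) the arrows circulate counterclockwise. The curl (z-component) there is about +4; positive curl means counterclockwise rotation.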